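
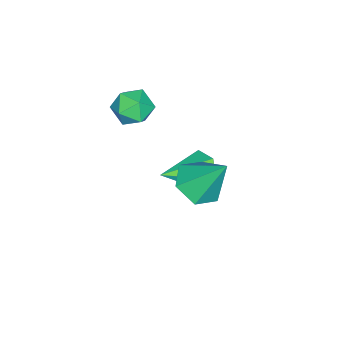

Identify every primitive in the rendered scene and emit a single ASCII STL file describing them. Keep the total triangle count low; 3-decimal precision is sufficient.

solid 
facet normal -0.778 0.493 -0.391
outer loop
vertex -0.431 0.831 -0.902
vertex -0.935 0.474 -0.349
vertex -0.568 1.196 -0.169
endloop
endfacet
facet normal 0.848 0.520 -0.100
outer loop
vertex -0.431 0.831 -0.902
vertex -0.568 1.196 -0.169
vertex 0.495 -0.434 0.369
endloop
endfacet
facet normal -0.778 0.493 -0.390
outer loop
vertex -0.568 1.196 -0.169
vertex -0.935 0.474 -0.349
vertex -1.072 0.838 0.384
endloop
endfacet
facet normal 0.433 0.524 0.734
outer loop
vertex -0.568 1.196 -0.169
vertex -1.072 0.838 0.384
vertex 0.495 -0.434 0.369
endloop
endfacet
facet normal -0.778 0.493 -0.390
outer loop
vertex -1.072 0.838 0.384
vertex -0.935 0.474 -0.349
vertex -1.44 0.116 0.205
endloop
endfacet
facet normal -0.132 -0.174 0.976
outer loop
vertex -1.072 0.838 0.384
vertex -1.44 0.116 0.205
vertex 0.495 -0.434 0.369
endloop
endfacet
facet normal -0.778 0.493 -0.390
outer loop
vertex -1.44 0.116 0.205
vertex -0.935 0.474 -0.349
vertex -1.303 -0.248 -0.528
endloop
endfacet
facet normal -0.282 -0.879 0.384
outer loop
vertex -1.44 0.116 0.205
vertex -1.303 -0.248 -0.528
vertex 0.495 -0.434 0.369
endloop
endfacet
facet normal -0.778 0.493 -0.390
outer loop
vertex -1.303 -0.248 -0.528
vertex -0.935 0.474 -0.349
vertex -0.799 0.109 -1.082
endloop
endfacet
facet normal 0.133 -0.884 -0.449
outer loop
vertex -1.303 -0.248 -0.528
vertex -0.799 0.109 -1.082
vertex 0.495 -0.434 0.369
endloop
endfacet
facet normal -0.777 0.493 -0.390
outer loop
vertex -0.799 0.109 -1.082
vertex -0.935 0.474 -0.349
vertex -0.431 0.831 -0.902
endloop
endfacet
facet normal 0.699 -0.184 -0.692
outer loop
vertex -0.799 0.109 -1.082
vertex -0.431 0.831 -0.902
vertex 0.495 -0.434 0.369
endloop
endfacet
facet normal -0.020 -0.576 -0.817
outer loop
vertex 3.427 2.185 2.87
vertex 2.582 1.918 3.079
vertex 2.712 2.653 2.558
endloop
endfacet
facet normal 0.571 0.816 -0.085
outer loop
vertex 3.427 2.185 2.87
vertex 2.712 2.653 2.558
vertex 2.618 2.922 4.501
endloop
endfacet
facet normal -0.020 -0.576 -0.817
outer loop
vertex 2.712 2.653 2.558
vertex 2.582 1.918 3.079
vertex 1.867 2.386 2.767
endloop
endfacet
facet normal -0.331 0.933 -0.145
outer loop
vertex 2.712 2.653 2.558
vertex 1.867 2.386 2.767
vertex 2.618 2.922 4.501
endloop
endfacet
facet normal -0.021 -0.576 -0.817
outer loop
vertex 1.867 2.386 2.767
vertex 2.582 1.918 3.079
vertex 1.738 1.651 3.289
endloop
endfacet
facet normal -0.893 0.354 0.277
outer loop
vertex 1.867 2.386 2.767
vertex 1.738 1.651 3.289
vertex 2.618 2.922 4.501
endloop
endfacet
facet normal -0.021 -0.577 -0.816
outer loop
vertex 1.738 1.651 3.289
vertex 2.582 1.918 3.079
vertex 2.453 1.184 3.601
endloop
endfacet
facet normal -0.554 -0.341 0.760
outer loop
vertex 1.738 1.651 3.289
vertex 2.453 1.184 3.601
vertex 2.618 2.922 4.501
endloop
endfacet
facet normal -0.020 -0.577 -0.816
outer loop
vertex 2.453 1.184 3.601
vertex 2.582 1.918 3.079
vertex 3.298 1.451 3.392
endloop
endfacet
facet normal 0.347 -0.457 0.819
outer loop
vertex 2.453 1.184 3.601
vertex 3.298 1.451 3.392
vertex 2.618 2.922 4.501
endloop
endfacet
facet normal -0.020 -0.577 -0.816
outer loop
vertex 3.298 1.451 3.392
vertex 2.582 1.918 3.079
vertex 3.427 2.185 2.87
endloop
endfacet
facet normal 0.910 0.122 0.396
outer loop
vertex 3.298 1.451 3.392
vertex 3.427 2.185 2.87
vertex 2.618 2.922 4.501
endloop
endfacet
facet normal -0.958 -0.158 0.238
outer loop
vertex -0.18 -1.264 3.628
vertex 0.022 -1.968 3.975
vertex 0.019 -1.287 4.413
endloop
endfacet
facet normal -0.812 0.540 0.222
outer loop
vertex -0.18 -1.264 3.628
vertex 0.019 -1.287 4.413
vertex 0.291 -0.686 3.944
endloop
endfacet
facet normal -0.569 0.700 -0.432
outer loop
vertex -0.18 -1.264 3.628
vertex 0.291 -0.686 3.944
vertex 0.463 -0.996 3.216
endloop
endfacet
facet normal -0.566 0.100 -0.818
outer loop
vertex -0.18 -1.264 3.628
vertex 0.463 -0.996 3.216
vertex 0.296 -1.788 3.235
endloop
endfacet
facet normal -0.807 -0.431 -0.404
outer loop
vertex -0.18 -1.264 3.628
vertex 0.296 -1.788 3.235
vertex 0.022 -1.968 3.975
endloop
endfacet
facet normal -0.287 0.667 0.688
outer loop
vertex 0.291 -0.686 3.944
vertex 0.019 -1.287 4.413
vertex 0.784 -1.032 4.485
endloop
endfacet
facet normal -0.524 -0.462 0.715
outer loop
vertex 0.019 -1.287 4.413
vertex 0.022 -1.968 3.975
vertex 0.617 -1.824 4.504
endloop
endfacet
facet normal -0.280 -0.904 -0.323
outer loop
vertex 0.022 -1.968 3.975
vertex 0.296 -1.788 3.235
vertex 0.789 -2.134 3.776
endloop
endfacet
facet normal 0.109 -0.047 -0.993
outer loop
vertex 0.296 -1.788 3.235
vertex 0.463 -0.996 3.216
vertex 1.061 -1.533 3.307
endloop
endfacet
facet normal 0.104 0.924 -0.369
outer loop
vertex 0.463 -0.996 3.216
vertex 0.291 -0.686 3.944
vertex 1.058 -0.852 3.745
endloop
endfacet
facet normal 0.566 -0.100 0.818
outer loop
vertex 1.26 -1.556 4.092
vertex 0.784 -1.032 4.485
vertex 0.617 -1.824 4.504
endloop
endfacet
facet normal 0.569 -0.700 0.432
outer loop
vertex 1.26 -1.556 4.092
vertex 0.617 -1.824 4.504
vertex 0.789 -2.134 3.776
endloop
endfacet
facet normal 0.812 -0.540 -0.222
outer loop
vertex 1.26 -1.556 4.092
vertex 0.789 -2.134 3.776
vertex 1.061 -1.533 3.307
endloop
endfacet
facet normal 0.958 0.158 -0.238
outer loop
vertex 1.26 -1.556 4.092
vertex 1.061 -1.533 3.307
vertex 1.058 -0.852 3.745
endloop
endfacet
facet normal 0.807 0.431 0.404
outer loop
vertex 1.26 -1.556 4.092
vertex 1.058 -0.852 3.745
vertex 0.784 -1.032 4.485
endloop
endfacet
facet normal -0.109 0.047 0.993
outer loop
vertex 0.617 -1.824 4.504
vertex 0.784 -1.032 4.485
vertex 0.019 -1.287 4.413
endloop
endfacet
facet normal -0.104 -0.924 0.369
outer loop
vertex 0.789 -2.134 3.776
vertex 0.617 -1.824 4.504
vertex 0.022 -1.968 3.975
endloop
endfacet
facet normal 0.287 -0.667 -0.688
outer loop
vertex 1.061 -1.533 3.307
vertex 0.789 -2.134 3.776
vertex 0.296 -1.788 3.235
endloop
endfacet
facet normal 0.524 0.462 -0.715
outer loop
vertex 1.058 -0.852 3.745
vertex 1.061 -1.533 3.307
vertex 0.463 -0.996 3.216
endloop
endfacet
facet normal 0.280 0.904 0.323
outer loop
vertex 0.784 -1.032 4.485
vertex 1.058 -0.852 3.745
vertex 0.291 -0.686 3.944
endloop
endfacet

endsolid


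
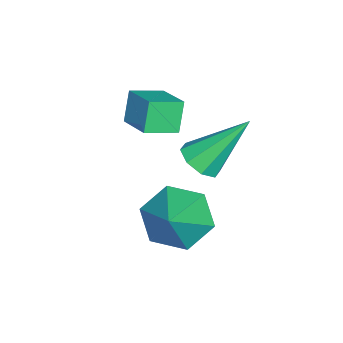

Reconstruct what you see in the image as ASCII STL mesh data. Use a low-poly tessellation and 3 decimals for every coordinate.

solid 
facet normal -0.775 -0.058 -0.629
outer loop
vertex 0.039 -2.672 -2.249
vertex -0.508 -2.093 -1.629
vertex 0.05 -1.668 -2.355
endloop
endfacet
facet normal 0.937 -0.047 -0.346
outer loop
vertex 0.039 -2.672 -2.249
vertex 0.05 -1.668 -2.355
vertex 0.648 -2.007 -0.691
endloop
endfacet
facet normal -0.775 -0.058 -0.629
outer loop
vertex 0.05 -1.668 -2.355
vertex -0.508 -2.093 -1.629
vertex -0.497 -1.089 -1.735
endloop
endfacet
facet normal 0.673 0.734 -0.092
outer loop
vertex 0.05 -1.668 -2.355
vertex -0.497 -1.089 -1.735
vertex 0.648 -2.007 -0.691
endloop
endfacet
facet normal -0.775 -0.058 -0.629
outer loop
vertex -0.497 -1.089 -1.735
vertex -0.508 -2.093 -1.629
vertex -1.055 -1.514 -1.008
endloop
endfacet
facet normal 0.128 0.810 0.572
outer loop
vertex -0.497 -1.089 -1.735
vertex -1.055 -1.514 -1.008
vertex 0.648 -2.007 -0.691
endloop
endfacet
facet normal -0.776 -0.059 -0.629
outer loop
vertex -1.055 -1.514 -1.008
vertex -0.508 -2.093 -1.629
vertex -1.065 -2.518 -0.902
endloop
endfacet
facet normal -0.152 0.105 0.983
outer loop
vertex -1.055 -1.514 -1.008
vertex -1.065 -2.518 -0.902
vertex 0.648 -2.007 -0.691
endloop
endfacet
facet normal -0.776 -0.059 -0.628
outer loop
vertex -1.065 -2.518 -0.902
vertex -0.508 -2.093 -1.629
vertex -0.518 -3.098 -1.523
endloop
endfacet
facet normal 0.112 -0.675 0.729
outer loop
vertex -1.065 -2.518 -0.902
vertex -0.518 -3.098 -1.523
vertex 0.648 -2.007 -0.691
endloop
endfacet
facet normal -0.775 -0.059 -0.629
outer loop
vertex -0.518 -3.098 -1.523
vertex -0.508 -2.093 -1.629
vertex 0.039 -2.672 -2.249
endloop
endfacet
facet normal 0.657 -0.751 0.064
outer loop
vertex -0.518 -3.098 -1.523
vertex 0.039 -2.672 -2.249
vertex 0.648 -2.007 -0.691
endloop
endfacet
facet normal 0.215 -0.604 -0.767
outer loop
vertex -1.414 -2.083 -0.134
vertex -1.966 -1.862 -0.463
vertex -1.315 -1.668 -0.433
endloop
endfacet
facet normal 0.849 0.161 0.504
outer loop
vertex -1.414 -2.083 -0.134
vertex -1.315 -1.668 -0.433
vertex -2.394 -0.658 1.063
endloop
endfacet
facet normal 0.216 -0.605 -0.767
outer loop
vertex -1.315 -1.668 -0.433
vertex -1.966 -1.862 -0.463
vertex -1.598 -1.367 -0.75
endloop
endfacet
facet normal 0.709 0.704 0.036
outer loop
vertex -1.315 -1.668 -0.433
vertex -1.598 -1.367 -0.75
vertex -2.394 -0.658 1.063
endloop
endfacet
facet normal 0.214 -0.604 -0.767
outer loop
vertex -1.598 -1.367 -0.75
vertex -1.966 -1.862 -0.463
vertex -2.097 -1.356 -0.898
endloop
endfacet
facet normal 0.115 0.941 -0.318
outer loop
vertex -1.598 -1.367 -0.75
vertex -2.097 -1.356 -0.898
vertex -2.394 -0.658 1.063
endloop
endfacet
facet normal 0.215 -0.604 -0.767
outer loop
vertex -2.097 -1.356 -0.898
vertex -1.966 -1.862 -0.463
vertex -2.519 -1.641 -0.792
endloop
endfacet
facet normal -0.583 0.733 -0.349
outer loop
vertex -2.097 -1.356 -0.898
vertex -2.519 -1.641 -0.792
vertex -2.394 -0.658 1.063
endloop
endfacet
facet normal 0.215 -0.605 -0.767
outer loop
vertex -2.519 -1.641 -0.792
vertex -1.966 -1.862 -0.463
vertex -2.617 -2.055 -0.493
endloop
endfacet
facet normal -0.979 0.202 -0.041
outer loop
vertex -2.519 -1.641 -0.792
vertex -2.617 -2.055 -0.493
vertex -2.394 -0.658 1.063
endloop
endfacet
facet normal 0.215 -0.605 -0.766
outer loop
vertex -2.617 -2.055 -0.493
vertex -1.966 -1.862 -0.463
vertex -2.334 -2.356 -0.176
endloop
endfacet
facet normal -0.839 -0.340 0.426
outer loop
vertex -2.617 -2.055 -0.493
vertex -2.334 -2.356 -0.176
vertex -2.394 -0.658 1.063
endloop
endfacet
facet normal 0.215 -0.605 -0.766
outer loop
vertex -2.334 -2.356 -0.176
vertex -1.966 -1.862 -0.463
vertex -1.836 -2.368 -0.027
endloop
endfacet
facet normal -0.247 -0.577 0.779
outer loop
vertex -2.334 -2.356 -0.176
vertex -1.836 -2.368 -0.027
vertex -2.394 -0.658 1.063
endloop
endfacet
facet normal 0.214 -0.605 -0.767
outer loop
vertex -1.836 -2.368 -0.027
vertex -1.966 -1.862 -0.463
vertex -1.414 -2.083 -0.134
endloop
endfacet
facet normal 0.455 -0.369 0.811
outer loop
vertex -1.836 -2.368 -0.027
vertex -1.414 -2.083 -0.134
vertex -2.394 -0.658 1.063
endloop
endfacet
facet normal -0.575 0.763 -0.297
outer loop
vertex -3.704 -3.323 0.681
vertex -2.851 -2.528 1.072
vertex -3.261 -3.346 -0.237
endloop
endfacet
facet normal -0.694 -0.646 -0.319
outer loop
vertex -2.669 -4.132 0.068
vertex -3.704 -3.323 0.681
vertex -3.261 -3.346 -0.237
endloop
endfacet
facet normal -0.574 0.763 -0.297
outer loop
vertex -3.261 -3.346 -0.237
vertex -2.851 -2.528 1.072
vertex -2.408 -2.552 0.153
endloop
endfacet
facet normal 0.433 -0.023 -0.901
outer loop
vertex -2.408 -2.552 0.153
vertex -2.669 -4.132 0.068
vertex -3.261 -3.346 -0.237
endloop
endfacet
facet normal -0.434 0.023 0.901
outer loop
vertex -3.704 -3.323 0.681
vertex -2.259 -3.314 1.377
vertex -2.851 -2.528 1.072
endloop
endfacet
facet normal -0.694 -0.647 -0.317
outer loop
vertex -3.112 -4.108 0.987
vertex -3.704 -3.323 0.681
vertex -2.669 -4.132 0.068
endloop
endfacet
facet normal -0.434 0.024 0.901
outer loop
vertex -3.112 -4.108 0.987
vertex -2.259 -3.314 1.377
vertex -3.704 -3.323 0.681
endloop
endfacet
facet normal 0.694 0.646 0.318
outer loop
vertex -2.851 -2.528 1.072
vertex -2.259 -3.314 1.377
vertex -2.408 -2.552 0.153
endloop
endfacet
facet normal 0.434 -0.023 -0.900
outer loop
vertex -1.816 -3.337 0.459
vertex -2.669 -4.132 0.068
vertex -2.408 -2.552 0.153
endloop
endfacet
facet normal 0.693 0.647 0.318
outer loop
vertex -2.408 -2.552 0.153
vertex -2.259 -3.314 1.377
vertex -1.816 -3.337 0.459
endloop
endfacet
facet normal 0.575 -0.763 0.297
outer loop
vertex -1.816 -3.337 0.459
vertex -3.112 -4.108 0.987
vertex -2.669 -4.132 0.068
endloop
endfacet
facet normal 0.575 -0.763 0.296
outer loop
vertex -2.259 -3.314 1.377
vertex -3.112 -4.108 0.987
vertex -1.816 -3.337 0.459
endloop
endfacet

endsolid


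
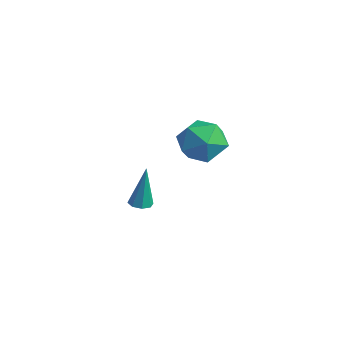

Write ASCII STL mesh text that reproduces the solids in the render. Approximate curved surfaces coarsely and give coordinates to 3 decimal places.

solid 
facet normal -0.004 -0.160 -0.987
outer loop
vertex -0.087 -3.052 -4.533
vertex -0.603 -3.17 -4.512
vertex -0.323 -2.726 -4.585
endloop
endfacet
facet normal 0.791 0.595 0.141
outer loop
vertex -0.087 -3.052 -4.533
vertex -0.323 -2.726 -4.585
vertex -0.597 -2.85 -2.528
endloop
endfacet
facet normal -0.004 -0.160 -0.987
outer loop
vertex -0.323 -2.726 -4.585
vertex -0.603 -3.17 -4.512
vertex -0.723 -2.66 -4.594
endloop
endfacet
facet normal 0.161 0.984 0.081
outer loop
vertex -0.323 -2.726 -4.585
vertex -0.723 -2.66 -4.594
vertex -0.597 -2.85 -2.528
endloop
endfacet
facet normal -0.004 -0.160 -0.987
outer loop
vertex -0.723 -2.66 -4.594
vertex -0.603 -3.17 -4.512
vertex -1.053 -2.893 -4.555
endloop
endfacet
facet normal -0.565 0.818 0.110
outer loop
vertex -0.723 -2.66 -4.594
vertex -1.053 -2.893 -4.555
vertex -0.597 -2.85 -2.528
endloop
endfacet
facet normal -0.002 -0.157 -0.988
outer loop
vertex -1.053 -2.893 -4.555
vertex -0.603 -3.17 -4.512
vertex -1.12 -3.288 -4.492
endloop
endfacet
facet normal -0.958 0.196 0.211
outer loop
vertex -1.053 -2.893 -4.555
vertex -1.12 -3.288 -4.492
vertex -0.597 -2.85 -2.528
endloop
endfacet
facet normal -0.002 -0.159 -0.987
outer loop
vertex -1.12 -3.288 -4.492
vertex -0.603 -3.17 -4.512
vertex -0.884 -3.614 -4.44
endloop
endfacet
facet normal -0.790 -0.520 0.326
outer loop
vertex -1.12 -3.288 -4.492
vertex -0.884 -3.614 -4.44
vertex -0.597 -2.85 -2.528
endloop
endfacet
facet normal -0.002 -0.159 -0.987
outer loop
vertex -0.884 -3.614 -4.44
vertex -0.603 -3.17 -4.512
vertex -0.484 -3.68 -4.43
endloop
endfacet
facet normal -0.160 -0.908 0.387
outer loop
vertex -0.884 -3.614 -4.44
vertex -0.484 -3.68 -4.43
vertex -0.597 -2.85 -2.528
endloop
endfacet
facet normal -0.004 -0.160 -0.987
outer loop
vertex -0.484 -3.68 -4.43
vertex -0.603 -3.17 -4.512
vertex -0.154 -3.447 -4.469
endloop
endfacet
facet normal 0.566 -0.742 0.358
outer loop
vertex -0.484 -3.68 -4.43
vertex -0.154 -3.447 -4.469
vertex -0.597 -2.85 -2.528
endloop
endfacet
facet normal -0.004 -0.159 -0.987
outer loop
vertex -0.154 -3.447 -4.469
vertex -0.603 -3.17 -4.512
vertex -0.087 -3.052 -4.533
endloop
endfacet
facet normal 0.959 -0.121 0.256
outer loop
vertex -0.154 -3.447 -4.469
vertex -0.087 -3.052 -4.533
vertex -0.597 -2.85 -2.528
endloop
endfacet
facet normal 0.423 0.848 -0.318
outer loop
vertex 3.223 -2.371 0.185
vertex 2.932 -1.865 1.147
vertex 3.924 -2.39 1.065
endloop
endfacet
facet normal 0.754 0.279 -0.595
outer loop
vertex 3.223 -2.371 0.185
vertex 3.924 -2.39 1.065
vertex 3.776 -3.316 0.443
endloop
endfacet
facet normal 0.272 -0.102 -0.957
outer loop
vertex 3.223 -2.371 0.185
vertex 3.776 -3.316 0.443
vertex 2.694 -3.363 0.141
endloop
endfacet
facet normal -0.358 0.231 -0.905
outer loop
vertex 3.223 -2.371 0.185
vertex 2.694 -3.363 0.141
vertex 2.172 -2.466 0.576
endloop
endfacet
facet normal -0.264 0.819 -0.510
outer loop
vertex 3.223 -2.371 0.185
vertex 2.172 -2.466 0.576
vertex 2.932 -1.865 1.147
endloop
endfacet
facet normal 0.991 -0.122 -0.054
outer loop
vertex 3.776 -3.316 0.443
vertex 3.924 -2.39 1.065
vertex 3.828 -3.394 1.564
endloop
endfacet
facet normal 0.455 0.799 0.393
outer loop
vertex 3.924 -2.39 1.065
vertex 2.932 -1.865 1.147
vertex 3.306 -2.497 1.999
endloop
endfacet
facet normal -0.656 0.751 0.083
outer loop
vertex 2.932 -1.865 1.147
vertex 2.172 -2.466 0.576
vertex 2.224 -2.544 1.697
endloop
endfacet
facet normal -0.807 -0.199 -0.557
outer loop
vertex 2.172 -2.466 0.576
vertex 2.694 -3.363 0.141
vertex 2.076 -3.47 1.075
endloop
endfacet
facet normal 0.211 -0.739 -0.640
outer loop
vertex 2.694 -3.363 0.141
vertex 3.776 -3.316 0.443
vertex 3.068 -3.995 0.993
endloop
endfacet
facet normal 0.358 -0.231 0.905
outer loop
vertex 2.777 -3.489 1.955
vertex 3.828 -3.394 1.564
vertex 3.306 -2.497 1.999
endloop
endfacet
facet normal -0.272 0.102 0.957
outer loop
vertex 2.777 -3.489 1.955
vertex 3.306 -2.497 1.999
vertex 2.224 -2.544 1.697
endloop
endfacet
facet normal -0.754 -0.279 0.595
outer loop
vertex 2.777 -3.489 1.955
vertex 2.224 -2.544 1.697
vertex 2.076 -3.47 1.075
endloop
endfacet
facet normal -0.423 -0.848 0.318
outer loop
vertex 2.777 -3.489 1.955
vertex 2.076 -3.47 1.075
vertex 3.068 -3.995 0.993
endloop
endfacet
facet normal 0.264 -0.819 0.510
outer loop
vertex 2.777 -3.489 1.955
vertex 3.068 -3.995 0.993
vertex 3.828 -3.394 1.564
endloop
endfacet
facet normal 0.807 0.199 0.557
outer loop
vertex 3.306 -2.497 1.999
vertex 3.828 -3.394 1.564
vertex 3.924 -2.39 1.065
endloop
endfacet
facet normal -0.211 0.739 0.640
outer loop
vertex 2.224 -2.544 1.697
vertex 3.306 -2.497 1.999
vertex 2.932 -1.865 1.147
endloop
endfacet
facet normal -0.991 0.122 0.054
outer loop
vertex 2.076 -3.47 1.075
vertex 2.224 -2.544 1.697
vertex 2.172 -2.466 0.576
endloop
endfacet
facet normal -0.455 -0.799 -0.393
outer loop
vertex 3.068 -3.995 0.993
vertex 2.076 -3.47 1.075
vertex 2.694 -3.363 0.141
endloop
endfacet
facet normal 0.656 -0.751 -0.083
outer loop
vertex 3.828 -3.394 1.564
vertex 3.068 -3.995 0.993
vertex 3.776 -3.316 0.443
endloop
endfacet

endsolid


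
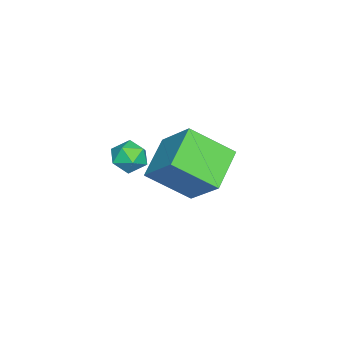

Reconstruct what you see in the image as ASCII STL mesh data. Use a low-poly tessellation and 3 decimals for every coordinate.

solid 
facet normal -0.635 0.453 0.626
outer loop
vertex 2.686 -0.321 2.097
vertex 2.829 -0.794 2.584
vertex 3.205 -0.212 2.544
endloop
endfacet
facet normal -0.344 0.923 0.174
outer loop
vertex 2.686 -0.321 2.097
vertex 3.205 -0.212 2.544
vertex 3.287 -0.055 1.873
endloop
endfacet
facet normal -0.499 0.715 -0.490
outer loop
vertex 2.686 -0.321 2.097
vertex 3.287 -0.055 1.873
vertex 2.961 -0.54 1.498
endloop
endfacet
facet normal -0.886 0.115 -0.449
outer loop
vertex 2.686 -0.321 2.097
vertex 2.961 -0.54 1.498
vertex 2.679 -0.997 1.938
endloop
endfacet
facet normal -0.970 -0.046 0.240
outer loop
vertex 2.686 -0.321 2.097
vertex 2.679 -0.997 1.938
vertex 2.829 -0.794 2.584
endloop
endfacet
facet normal 0.364 0.896 0.254
outer loop
vertex 3.287 -0.055 1.873
vertex 3.205 -0.212 2.544
vertex 3.801 -0.363 2.222
endloop
endfacet
facet normal -0.106 0.136 0.985
outer loop
vertex 3.205 -0.212 2.544
vertex 2.829 -0.794 2.584
vertex 3.519 -0.82 2.662
endloop
endfacet
facet normal -0.647 -0.671 0.361
outer loop
vertex 2.829 -0.794 2.584
vertex 2.679 -0.997 1.938
vertex 3.193 -1.305 2.287
endloop
endfacet
facet normal -0.512 -0.411 -0.755
outer loop
vertex 2.679 -0.997 1.938
vertex 2.961 -0.54 1.498
vertex 3.275 -1.148 1.616
endloop
endfacet
facet normal 0.114 0.559 -0.822
outer loop
vertex 2.961 -0.54 1.498
vertex 3.287 -0.055 1.873
vertex 3.651 -0.566 1.576
endloop
endfacet
facet normal 0.886 -0.115 0.449
outer loop
vertex 3.794 -1.039 2.063
vertex 3.801 -0.363 2.222
vertex 3.519 -0.82 2.662
endloop
endfacet
facet normal 0.499 -0.715 0.490
outer loop
vertex 3.794 -1.039 2.063
vertex 3.519 -0.82 2.662
vertex 3.193 -1.305 2.287
endloop
endfacet
facet normal 0.344 -0.923 -0.174
outer loop
vertex 3.794 -1.039 2.063
vertex 3.193 -1.305 2.287
vertex 3.275 -1.148 1.616
endloop
endfacet
facet normal 0.635 -0.453 -0.626
outer loop
vertex 3.794 -1.039 2.063
vertex 3.275 -1.148 1.616
vertex 3.651 -0.566 1.576
endloop
endfacet
facet normal 0.970 0.046 -0.240
outer loop
vertex 3.794 -1.039 2.063
vertex 3.651 -0.566 1.576
vertex 3.801 -0.363 2.222
endloop
endfacet
facet normal 0.512 0.411 0.755
outer loop
vertex 3.519 -0.82 2.662
vertex 3.801 -0.363 2.222
vertex 3.205 -0.212 2.544
endloop
endfacet
facet normal -0.114 -0.559 0.822
outer loop
vertex 3.193 -1.305 2.287
vertex 3.519 -0.82 2.662
vertex 2.829 -0.794 2.584
endloop
endfacet
facet normal -0.364 -0.896 -0.254
outer loop
vertex 3.275 -1.148 1.616
vertex 3.193 -1.305 2.287
vertex 2.679 -0.997 1.938
endloop
endfacet
facet normal 0.106 -0.136 -0.985
outer loop
vertex 3.651 -0.566 1.576
vertex 3.275 -1.148 1.616
vertex 2.961 -0.54 1.498
endloop
endfacet
facet normal 0.647 0.671 -0.361
outer loop
vertex 3.801 -0.363 2.222
vertex 3.651 -0.566 1.576
vertex 3.287 -0.055 1.873
endloop
endfacet
facet normal -0.378 -0.627 -0.682
outer loop
vertex -1.313 -1.087 -0.157
vertex -1.764 0.45 -1.32
vertex 0.302 -1.207 -0.942
endloop
endfacet
facet normal 0.228 -0.776 0.587
outer loop
vertex 1.024 -0.01 0.36
vertex -1.313 -1.087 -0.157
vertex 0.302 -1.207 -0.942
endloop
endfacet
facet normal -0.378 -0.627 -0.682
outer loop
vertex 0.302 -1.207 -0.942
vertex -1.764 0.45 -1.32
vertex -0.149 0.33 -2.105
endloop
endfacet
facet normal 0.897 -0.067 -0.436
outer loop
vertex -0.149 0.33 -2.105
vertex 1.024 -0.01 0.36
vertex 0.302 -1.207 -0.942
endloop
endfacet
facet normal -0.897 0.067 0.436
outer loop
vertex -1.313 -1.087 -0.157
vertex -1.042 1.647 -0.018
vertex -1.764 0.45 -1.32
endloop
endfacet
facet normal 0.228 -0.776 0.587
outer loop
vertex -0.591 0.11 1.145
vertex -1.313 -1.087 -0.157
vertex 1.024 -0.01 0.36
endloop
endfacet
facet normal -0.897 0.067 0.436
outer loop
vertex -0.591 0.11 1.145
vertex -1.042 1.647 -0.018
vertex -1.313 -1.087 -0.157
endloop
endfacet
facet normal -0.228 0.776 -0.587
outer loop
vertex -1.764 0.45 -1.32
vertex -1.042 1.647 -0.018
vertex -0.149 0.33 -2.105
endloop
endfacet
facet normal 0.897 -0.067 -0.436
outer loop
vertex 0.573 1.527 -0.803
vertex 1.024 -0.01 0.36
vertex -0.149 0.33 -2.105
endloop
endfacet
facet normal -0.228 0.776 -0.587
outer loop
vertex -0.149 0.33 -2.105
vertex -1.042 1.647 -0.018
vertex 0.573 1.527 -0.803
endloop
endfacet
facet normal 0.378 0.627 0.682
outer loop
vertex 0.573 1.527 -0.803
vertex -0.591 0.11 1.145
vertex 1.024 -0.01 0.36
endloop
endfacet
facet normal 0.378 0.627 0.682
outer loop
vertex -1.042 1.647 -0.018
vertex -0.591 0.11 1.145
vertex 0.573 1.527 -0.803
endloop
endfacet

endsolid


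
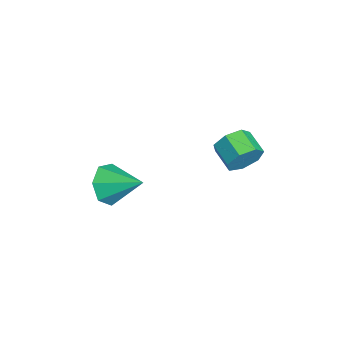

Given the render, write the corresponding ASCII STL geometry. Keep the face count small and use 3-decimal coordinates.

solid 
facet normal -0.476 -0.754 -0.452
outer loop
vertex -1.694 -1.614 -1.029
vertex -2.307 -1.684 -0.267
vertex -2.399 -1.14 -1.077
endloop
endfacet
facet normal 0.480 0.656 -0.583
outer loop
vertex -1.694 -1.614 -1.029
vertex -2.399 -1.14 -1.077
vertex -1.493 -0.396 0.507
endloop
endfacet
facet normal -0.476 -0.754 -0.452
outer loop
vertex -2.399 -1.14 -1.077
vertex -2.307 -1.684 -0.267
vertex -3.034 -1.076 -0.515
endloop
endfacet
facet normal -0.194 0.926 -0.324
outer loop
vertex -2.399 -1.14 -1.077
vertex -3.034 -1.076 -0.515
vertex -1.493 -0.396 0.507
endloop
endfacet
facet normal -0.476 -0.754 -0.453
outer loop
vertex -3.034 -1.076 -0.515
vertex -2.307 -1.684 -0.267
vertex -3.122 -1.47 0.233
endloop
endfacet
facet normal -0.557 0.760 0.335
outer loop
vertex -3.034 -1.076 -0.515
vertex -3.122 -1.47 0.233
vertex -1.493 -0.396 0.507
endloop
endfacet
facet normal -0.476 -0.754 -0.453
outer loop
vertex -3.122 -1.47 0.233
vertex -2.307 -1.684 -0.267
vertex -2.597 -2.025 0.605
endloop
endfacet
facet normal -0.337 0.283 0.898
outer loop
vertex -3.122 -1.47 0.233
vertex -2.597 -2.025 0.605
vertex -1.493 -0.396 0.507
endloop
endfacet
facet normal -0.476 -0.754 -0.453
outer loop
vertex -2.597 -2.025 0.605
vertex -2.307 -1.684 -0.267
vertex -1.853 -2.324 0.32
endloop
endfacet
facet normal 0.301 -0.148 0.942
outer loop
vertex -2.597 -2.025 0.605
vertex -1.853 -2.324 0.32
vertex -1.493 -0.396 0.507
endloop
endfacet
facet normal -0.477 -0.753 -0.453
outer loop
vertex -1.853 -2.324 0.32
vertex -2.307 -1.684 -0.267
vertex -1.452 -2.141 -0.407
endloop
endfacet
facet normal 0.878 -0.206 0.432
outer loop
vertex -1.853 -2.324 0.32
vertex -1.452 -2.141 -0.407
vertex -1.493 -0.396 0.507
endloop
endfacet
facet normal -0.477 -0.753 -0.453
outer loop
vertex -1.452 -2.141 -0.407
vertex -2.307 -1.684 -0.267
vertex -1.694 -1.614 -1.029
endloop
endfacet
facet normal 0.958 0.151 -0.245
outer loop
vertex -1.452 -2.141 -0.407
vertex -1.694 -1.614 -1.029
vertex -1.493 -0.396 0.507
endloop
endfacet
facet normal 0.872 0.374 -0.316
outer loop
vertex 0.143 3.035 3.426
vertex -0.215 3.314 2.768
vertex -0.115 3.677 3.474
endloop
endfacet
facet normal 0.319 0.057 0.946
outer loop
vertex 0.143 3.035 3.426
vertex -0.115 3.677 3.474
vertex -0.807 2.627 3.771
endloop
endfacet
facet normal 0.317 0.059 0.947
outer loop
vertex -0.807 2.627 3.771
vertex -0.115 3.677 3.474
vertex -1.066 3.269 3.818
endloop
endfacet
facet normal -0.872 -0.375 0.315
outer loop
vertex -0.807 2.627 3.771
vertex -1.066 3.269 3.818
vertex -1.165 2.906 3.112
endloop
endfacet
facet normal 0.872 0.374 -0.316
outer loop
vertex -0.115 3.677 3.474
vertex -0.215 3.314 2.768
vertex -0.449 4.046 2.989
endloop
endfacet
facet normal -0.094 0.760 0.643
outer loop
vertex -0.115 3.677 3.474
vertex -0.449 4.046 2.989
vertex -1.066 3.269 3.818
endloop
endfacet
facet normal -0.093 0.760 0.643
outer loop
vertex -1.066 3.269 3.818
vertex -0.449 4.046 2.989
vertex -1.399 3.638 3.334
endloop
endfacet
facet normal -0.872 -0.374 0.315
outer loop
vertex -1.066 3.269 3.818
vertex -1.399 3.638 3.334
vertex -1.165 2.906 3.112
endloop
endfacet
facet normal 0.872 0.374 -0.315
outer loop
vertex -0.449 4.046 2.989
vertex -0.215 3.314 2.768
vertex -0.606 3.864 2.338
endloop
endfacet
facet normal -0.434 0.889 -0.144
outer loop
vertex -0.449 4.046 2.989
vertex -0.606 3.864 2.338
vertex -1.399 3.638 3.334
endloop
endfacet
facet normal -0.434 0.890 -0.143
outer loop
vertex -1.399 3.638 3.334
vertex -0.606 3.864 2.338
vertex -1.557 3.456 2.683
endloop
endfacet
facet normal -0.872 -0.375 0.316
outer loop
vertex -1.399 3.638 3.334
vertex -1.557 3.456 2.683
vertex -1.165 2.906 3.112
endloop
endfacet
facet normal 0.872 0.373 -0.316
outer loop
vertex -0.606 3.864 2.338
vertex -0.215 3.314 2.768
vertex -0.469 3.267 2.011
endloop
endfacet
facet normal -0.448 0.348 -0.823
outer loop
vertex -0.606 3.864 2.338
vertex -0.469 3.267 2.011
vertex -1.557 3.456 2.683
endloop
endfacet
facet normal -0.448 0.349 -0.823
outer loop
vertex -1.557 3.456 2.683
vertex -0.469 3.267 2.011
vertex -1.419 2.859 2.355
endloop
endfacet
facet normal -0.872 -0.375 0.316
outer loop
vertex -1.557 3.456 2.683
vertex -1.419 2.859 2.355
vertex -1.165 2.906 3.112
endloop
endfacet
facet normal 0.872 0.375 -0.316
outer loop
vertex -0.469 3.267 2.011
vertex -0.215 3.314 2.768
vertex -0.14 2.706 2.253
endloop
endfacet
facet normal -0.125 -0.454 -0.882
outer loop
vertex -0.469 3.267 2.011
vertex -0.14 2.706 2.253
vertex -1.419 2.859 2.355
endloop
endfacet
facet normal -0.125 -0.455 -0.882
outer loop
vertex -1.419 2.859 2.355
vertex -0.14 2.706 2.253
vertex -1.091 2.298 2.598
endloop
endfacet
facet normal -0.872 -0.373 0.316
outer loop
vertex -1.419 2.859 2.355
vertex -1.091 2.298 2.598
vertex -1.165 2.906 3.112
endloop
endfacet
facet normal 0.872 0.374 -0.315
outer loop
vertex -0.14 2.706 2.253
vertex -0.215 3.314 2.768
vertex 0.132 2.602 2.883
endloop
endfacet
facet normal 0.292 -0.915 -0.277
outer loop
vertex -0.14 2.706 2.253
vertex 0.132 2.602 2.883
vertex -1.091 2.298 2.598
endloop
endfacet
facet normal 0.292 -0.916 -0.276
outer loop
vertex -1.091 2.298 2.598
vertex 0.132 2.602 2.883
vertex -0.818 2.195 3.228
endloop
endfacet
facet normal -0.872 -0.374 0.317
outer loop
vertex -1.091 2.298 2.598
vertex -0.818 2.195 3.228
vertex -1.165 2.906 3.112
endloop
endfacet
facet normal 0.872 0.374 -0.316
outer loop
vertex 0.132 2.602 2.883
vertex -0.215 3.314 2.768
vertex 0.143 3.035 3.426
endloop
endfacet
facet normal 0.489 -0.687 0.538
outer loop
vertex 0.132 2.602 2.883
vertex 0.143 3.035 3.426
vertex -0.818 2.195 3.228
endloop
endfacet
facet normal 0.490 -0.687 0.537
outer loop
vertex -0.818 2.195 3.228
vertex 0.143 3.035 3.426
vertex -0.807 2.627 3.771
endloop
endfacet
facet normal -0.872 -0.374 0.315
outer loop
vertex -0.818 2.195 3.228
vertex -0.807 2.627 3.771
vertex -1.165 2.906 3.112
endloop
endfacet

endsolid


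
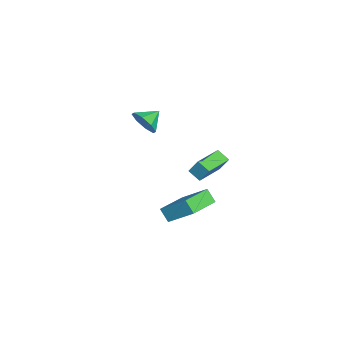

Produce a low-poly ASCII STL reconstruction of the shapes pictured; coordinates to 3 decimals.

solid 
facet normal 0.637 -0.651 -0.412
outer loop
vertex -2.726 -1.805 -1.135
vertex -3.228 -1.771 -1.964
vertex -2.481 -1.275 -1.594
endloop
endfacet
facet normal 0.189 0.592 0.784
outer loop
vertex -2.726 -1.805 -1.135
vertex -2.481 -1.275 -1.594
vertex -4.012 -0.969 -1.456
endloop
endfacet
facet normal 0.637 -0.651 -0.413
outer loop
vertex -2.481 -1.275 -1.594
vertex -3.228 -1.771 -1.964
vertex -2.674 -1.036 -2.269
endloop
endfacet
facet normal 0.212 0.939 0.272
outer loop
vertex -2.481 -1.275 -1.594
vertex -2.674 -1.036 -2.269
vertex -4.012 -0.969 -1.456
endloop
endfacet
facet normal 0.637 -0.651 -0.413
outer loop
vertex -2.674 -1.036 -2.269
vertex -3.228 -1.771 -1.964
vertex -3.192 -1.227 -2.766
endloop
endfacet
facet normal -0.108 0.960 -0.257
outer loop
vertex -2.674 -1.036 -2.269
vertex -3.192 -1.227 -2.766
vertex -4.012 -0.969 -1.456
endloop
endfacet
facet normal 0.636 -0.652 -0.413
outer loop
vertex -3.192 -1.227 -2.766
vertex -3.228 -1.771 -1.964
vertex -3.731 -1.736 -2.793
endloop
endfacet
facet normal -0.584 0.645 -0.493
outer loop
vertex -3.192 -1.227 -2.766
vertex -3.731 -1.736 -2.793
vertex -4.012 -0.969 -1.456
endloop
endfacet
facet normal 0.636 -0.652 -0.413
outer loop
vertex -3.731 -1.736 -2.793
vertex -3.228 -1.771 -1.964
vertex -3.976 -2.266 -2.334
endloop
endfacet
facet normal -0.938 0.176 -0.298
outer loop
vertex -3.731 -1.736 -2.793
vertex -3.976 -2.266 -2.334
vertex -4.012 -0.969 -1.456
endloop
endfacet
facet normal 0.636 -0.652 -0.413
outer loop
vertex -3.976 -2.266 -2.334
vertex -3.228 -1.771 -1.964
vertex -3.783 -2.506 -1.658
endloop
endfacet
facet normal -0.962 -0.171 0.214
outer loop
vertex -3.976 -2.266 -2.334
vertex -3.783 -2.506 -1.658
vertex -4.012 -0.969 -1.456
endloop
endfacet
facet normal 0.636 -0.652 -0.412
outer loop
vertex -3.783 -2.506 -1.658
vertex -3.228 -1.771 -1.964
vertex -3.265 -2.315 -1.161
endloop
endfacet
facet normal -0.641 -0.193 0.743
outer loop
vertex -3.783 -2.506 -1.658
vertex -3.265 -2.315 -1.161
vertex -4.012 -0.969 -1.456
endloop
endfacet
facet normal 0.637 -0.652 -0.412
outer loop
vertex -3.265 -2.315 -1.161
vertex -3.228 -1.771 -1.964
vertex -2.726 -1.805 -1.135
endloop
endfacet
facet normal -0.164 0.123 0.979
outer loop
vertex -3.265 -2.315 -1.161
vertex -2.726 -1.805 -1.135
vertex -4.012 -0.969 -1.456
endloop
endfacet
facet normal -0.494 -0.723 0.483
outer loop
vertex 2.139 1.68 -0.972
vertex 0.524 2.638 -1.191
vertex 1.966 1.173 -1.909
endloop
endfacet
facet normal 0.854 -0.506 0.116
outer loop
vertex 2.396 1.802 -2.329
vertex 2.139 1.68 -0.972
vertex 1.966 1.173 -1.909
endloop
endfacet
facet normal -0.495 -0.723 0.482
outer loop
vertex 1.966 1.173 -1.909
vertex 0.524 2.638 -1.191
vertex 0.351 2.131 -2.129
endloop
endfacet
facet normal -0.160 -0.470 -0.868
outer loop
vertex 0.351 2.131 -2.129
vertex 2.396 1.802 -2.329
vertex 1.966 1.173 -1.909
endloop
endfacet
facet normal 0.161 0.470 0.868
outer loop
vertex 2.139 1.68 -0.972
vertex 0.954 3.267 -1.611
vertex 0.524 2.638 -1.191
endloop
endfacet
facet normal 0.854 -0.507 0.116
outer loop
vertex 2.569 2.309 -1.391
vertex 2.139 1.68 -0.972
vertex 2.396 1.802 -2.329
endloop
endfacet
facet normal 0.160 0.469 0.868
outer loop
vertex 2.569 2.309 -1.391
vertex 0.954 3.267 -1.611
vertex 2.139 1.68 -0.972
endloop
endfacet
facet normal -0.854 0.506 -0.116
outer loop
vertex 0.524 2.638 -1.191
vertex 0.954 3.267 -1.611
vertex 0.351 2.131 -2.129
endloop
endfacet
facet normal -0.160 -0.469 -0.869
outer loop
vertex 0.781 2.76 -2.548
vertex 2.396 1.802 -2.329
vertex 0.351 2.131 -2.129
endloop
endfacet
facet normal -0.854 0.507 -0.116
outer loop
vertex 0.351 2.131 -2.129
vertex 0.954 3.267 -1.611
vertex 0.781 2.76 -2.548
endloop
endfacet
facet normal 0.494 0.723 -0.482
outer loop
vertex 0.781 2.76 -2.548
vertex 2.569 2.309 -1.391
vertex 2.396 1.802 -2.329
endloop
endfacet
facet normal 0.495 0.723 -0.482
outer loop
vertex 0.954 3.267 -1.611
vertex 2.569 2.309 -1.391
vertex 0.781 2.76 -2.548
endloop
endfacet
facet normal -0.834 0.534 -0.140
outer loop
vertex 3.076 2.256 -2.452
vertex 3.49 2.721 -3.143
vertex 2.409 0.865 -3.787
endloop
endfacet
facet normal -0.445 -0.500 0.743
outer loop
vertex 4.01 -0.161 -3.517
vertex 3.076 2.256 -2.452
vertex 2.409 0.865 -3.787
endloop
endfacet
facet normal -0.834 0.534 -0.141
outer loop
vertex 2.409 0.865 -3.787
vertex 3.49 2.721 -3.143
vertex 2.823 1.329 -4.478
endloop
endfacet
facet normal -0.327 -0.682 -0.654
outer loop
vertex 2.823 1.329 -4.478
vertex 4.01 -0.161 -3.517
vertex 2.409 0.865 -3.787
endloop
endfacet
facet normal 0.327 0.682 0.655
outer loop
vertex 3.076 2.256 -2.452
vertex 5.091 1.695 -2.873
vertex 3.49 2.721 -3.143
endloop
endfacet
facet normal -0.445 -0.499 0.743
outer loop
vertex 4.677 1.231 -2.182
vertex 3.076 2.256 -2.452
vertex 4.01 -0.161 -3.517
endloop
endfacet
facet normal 0.327 0.682 0.654
outer loop
vertex 4.677 1.231 -2.182
vertex 5.091 1.695 -2.873
vertex 3.076 2.256 -2.452
endloop
endfacet
facet normal 0.445 0.499 -0.743
outer loop
vertex 3.49 2.721 -3.143
vertex 5.091 1.695 -2.873
vertex 2.823 1.329 -4.478
endloop
endfacet
facet normal -0.326 -0.682 -0.654
outer loop
vertex 4.424 0.304 -4.208
vertex 4.01 -0.161 -3.517
vertex 2.823 1.329 -4.478
endloop
endfacet
facet normal 0.445 0.500 -0.743
outer loop
vertex 2.823 1.329 -4.478
vertex 5.091 1.695 -2.873
vertex 4.424 0.304 -4.208
endloop
endfacet
facet normal 0.834 -0.534 0.140
outer loop
vertex 4.424 0.304 -4.208
vertex 4.677 1.231 -2.182
vertex 4.01 -0.161 -3.517
endloop
endfacet
facet normal 0.833 -0.534 0.140
outer loop
vertex 5.091 1.695 -2.873
vertex 4.677 1.231 -2.182
vertex 4.424 0.304 -4.208
endloop
endfacet

endsolid


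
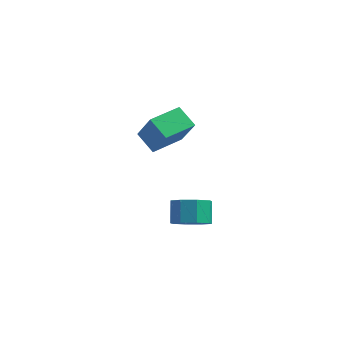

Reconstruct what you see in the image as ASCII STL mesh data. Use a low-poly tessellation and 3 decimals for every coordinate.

solid 
facet normal -0.481 0.289 -0.828
outer loop
vertex -0.597 0.48 -1.788
vertex 0.102 1.938 -1.685
vertex 0.311 0.091 -2.451
endloop
endfacet
facet normal -0.432 -0.900 -0.063
outer loop
vertex 1.158 -0.418 -0.995
vertex -0.597 0.48 -1.788
vertex 0.311 0.091 -2.451
endloop
endfacet
facet normal -0.481 0.289 -0.828
outer loop
vertex 0.311 0.091 -2.451
vertex 0.102 1.938 -1.685
vertex 1.01 1.549 -2.349
endloop
endfacet
facet normal 0.763 -0.327 -0.558
outer loop
vertex 1.01 1.549 -2.349
vertex 1.158 -0.418 -0.995
vertex 0.311 0.091 -2.451
endloop
endfacet
facet normal -0.763 0.326 0.558
outer loop
vertex -0.597 0.48 -1.788
vertex 0.949 1.429 -0.229
vertex 0.102 1.938 -1.685
endloop
endfacet
facet normal -0.432 -0.900 -0.063
outer loop
vertex 0.25 -0.029 -0.331
vertex -0.597 0.48 -1.788
vertex 1.158 -0.418 -0.995
endloop
endfacet
facet normal -0.763 0.327 0.558
outer loop
vertex 0.25 -0.029 -0.331
vertex 0.949 1.429 -0.229
vertex -0.597 0.48 -1.788
endloop
endfacet
facet normal 0.432 0.900 0.063
outer loop
vertex 0.102 1.938 -1.685
vertex 0.949 1.429 -0.229
vertex 1.01 1.549 -2.349
endloop
endfacet
facet normal 0.763 -0.326 -0.558
outer loop
vertex 1.857 1.04 -0.892
vertex 1.158 -0.418 -0.995
vertex 1.01 1.549 -2.349
endloop
endfacet
facet normal 0.432 0.900 0.063
outer loop
vertex 1.01 1.549 -2.349
vertex 0.949 1.429 -0.229
vertex 1.857 1.04 -0.892
endloop
endfacet
facet normal 0.481 -0.289 0.828
outer loop
vertex 1.857 1.04 -0.892
vertex 0.25 -0.029 -0.331
vertex 1.158 -0.418 -0.995
endloop
endfacet
facet normal 0.481 -0.288 0.828
outer loop
vertex 0.949 1.429 -0.229
vertex 0.25 -0.029 -0.331
vertex 1.857 1.04 -0.892
endloop
endfacet
facet normal 0.255 -0.595 -0.762
outer loop
vertex 4.836 -4.333 -2.618
vertex 4.022 -4.33 -2.893
vertex 4.715 -3.844 -3.04
endloop
endfacet
facet normal 0.949 0.304 0.080
outer loop
vertex 4.836 -4.333 -2.618
vertex 4.715 -3.844 -3.04
vertex 4.553 -3.673 -1.772
endloop
endfacet
facet normal 0.949 0.304 0.080
outer loop
vertex 4.553 -3.673 -1.772
vertex 4.715 -3.844 -3.04
vertex 4.432 -3.183 -2.194
endloop
endfacet
facet normal -0.255 0.594 0.763
outer loop
vertex 4.553 -3.673 -1.772
vertex 4.432 -3.183 -2.194
vertex 3.738 -3.67 -2.047
endloop
endfacet
facet normal 0.256 -0.595 -0.762
outer loop
vertex 4.715 -3.844 -3.04
vertex 4.022 -4.33 -2.893
vertex 4.188 -3.639 -3.377
endloop
endfacet
facet normal 0.542 0.741 -0.397
outer loop
vertex 4.715 -3.844 -3.04
vertex 4.188 -3.639 -3.377
vertex 4.432 -3.183 -2.194
endloop
endfacet
facet normal 0.541 0.741 -0.397
outer loop
vertex 4.432 -3.183 -2.194
vertex 4.188 -3.639 -3.377
vertex 3.905 -2.979 -2.531
endloop
endfacet
facet normal -0.256 0.595 0.761
outer loop
vertex 4.432 -3.183 -2.194
vertex 3.905 -2.979 -2.531
vertex 3.738 -3.67 -2.047
endloop
endfacet
facet normal 0.255 -0.595 -0.762
outer loop
vertex 4.188 -3.639 -3.377
vertex 4.022 -4.33 -2.893
vertex 3.563 -3.839 -3.43
endloop
endfacet
facet normal -0.184 0.744 -0.642
outer loop
vertex 4.188 -3.639 -3.377
vertex 3.563 -3.839 -3.43
vertex 3.905 -2.979 -2.531
endloop
endfacet
facet normal -0.184 0.744 -0.642
outer loop
vertex 3.905 -2.979 -2.531
vertex 3.563 -3.839 -3.43
vertex 3.28 -3.179 -2.584
endloop
endfacet
facet normal -0.255 0.595 0.762
outer loop
vertex 3.905 -2.979 -2.531
vertex 3.28 -3.179 -2.584
vertex 3.738 -3.67 -2.047
endloop
endfacet
facet normal 0.255 -0.595 -0.762
outer loop
vertex 3.563 -3.839 -3.43
vertex 4.022 -4.33 -2.893
vertex 3.207 -4.327 -3.168
endloop
endfacet
facet normal -0.802 0.311 -0.511
outer loop
vertex 3.563 -3.839 -3.43
vertex 3.207 -4.327 -3.168
vertex 3.28 -3.179 -2.584
endloop
endfacet
facet normal -0.802 0.311 -0.511
outer loop
vertex 3.28 -3.179 -2.584
vertex 3.207 -4.327 -3.168
vertex 2.924 -3.667 -2.322
endloop
endfacet
facet normal -0.255 0.595 0.762
outer loop
vertex 3.28 -3.179 -2.584
vertex 2.924 -3.667 -2.322
vertex 3.738 -3.67 -2.047
endloop
endfacet
facet normal 0.255 -0.594 -0.763
outer loop
vertex 3.207 -4.327 -3.168
vertex 4.022 -4.33 -2.893
vertex 3.328 -4.817 -2.746
endloop
endfacet
facet normal -0.949 -0.304 -0.081
outer loop
vertex 3.207 -4.327 -3.168
vertex 3.328 -4.817 -2.746
vertex 2.924 -3.667 -2.322
endloop
endfacet
facet normal -0.949 -0.304 -0.080
outer loop
vertex 2.924 -3.667 -2.322
vertex 3.328 -4.817 -2.746
vertex 3.045 -4.156 -1.9
endloop
endfacet
facet normal -0.255 0.595 0.762
outer loop
vertex 2.924 -3.667 -2.322
vertex 3.045 -4.156 -1.9
vertex 3.738 -3.67 -2.047
endloop
endfacet
facet normal 0.256 -0.595 -0.761
outer loop
vertex 3.328 -4.817 -2.746
vertex 4.022 -4.33 -2.893
vertex 3.855 -5.021 -2.409
endloop
endfacet
facet normal -0.541 -0.741 0.398
outer loop
vertex 3.328 -4.817 -2.746
vertex 3.855 -5.021 -2.409
vertex 3.045 -4.156 -1.9
endloop
endfacet
facet normal -0.542 -0.741 0.397
outer loop
vertex 3.045 -4.156 -1.9
vertex 3.855 -5.021 -2.409
vertex 3.572 -4.361 -1.563
endloop
endfacet
facet normal -0.256 0.595 0.762
outer loop
vertex 3.045 -4.156 -1.9
vertex 3.572 -4.361 -1.563
vertex 3.738 -3.67 -2.047
endloop
endfacet
facet normal 0.255 -0.595 -0.762
outer loop
vertex 3.855 -5.021 -2.409
vertex 4.022 -4.33 -2.893
vertex 4.48 -4.821 -2.356
endloop
endfacet
facet normal 0.184 -0.744 0.642
outer loop
vertex 3.855 -5.021 -2.409
vertex 4.48 -4.821 -2.356
vertex 3.572 -4.361 -1.563
endloop
endfacet
facet normal 0.184 -0.744 0.642
outer loop
vertex 3.572 -4.361 -1.563
vertex 4.48 -4.821 -2.356
vertex 4.197 -4.161 -1.51
endloop
endfacet
facet normal -0.255 0.595 0.762
outer loop
vertex 3.572 -4.361 -1.563
vertex 4.197 -4.161 -1.51
vertex 3.738 -3.67 -2.047
endloop
endfacet
facet normal 0.255 -0.595 -0.762
outer loop
vertex 4.48 -4.821 -2.356
vertex 4.022 -4.33 -2.893
vertex 4.836 -4.333 -2.618
endloop
endfacet
facet normal 0.802 -0.311 0.511
outer loop
vertex 4.48 -4.821 -2.356
vertex 4.836 -4.333 -2.618
vertex 4.197 -4.161 -1.51
endloop
endfacet
facet normal 0.802 -0.311 0.511
outer loop
vertex 4.197 -4.161 -1.51
vertex 4.836 -4.333 -2.618
vertex 4.553 -3.673 -1.772
endloop
endfacet
facet normal -0.255 0.595 0.762
outer loop
vertex 4.197 -4.161 -1.51
vertex 4.553 -3.673 -1.772
vertex 3.738 -3.67 -2.047
endloop
endfacet

endsolid


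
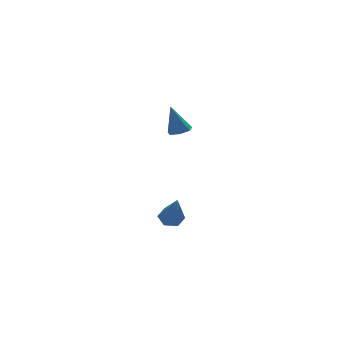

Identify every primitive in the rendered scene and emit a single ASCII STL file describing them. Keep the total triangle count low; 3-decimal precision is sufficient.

solid 
facet normal 0.231 -0.180 -0.956
outer loop
vertex 0.419 1.491 1.267
vertex -0.1 1.554 1.13
vertex 0.291 1.927 1.154
endloop
endfacet
facet normal 0.807 0.359 0.469
outer loop
vertex 0.419 1.491 1.267
vertex 0.291 1.927 1.154
vertex -0.42 1.806 2.47
endloop
endfacet
facet normal 0.230 -0.180 -0.956
outer loop
vertex 0.291 1.927 1.154
vertex -0.1 1.554 1.13
vertex -0.132 2.083 1.023
endloop
endfacet
facet normal 0.272 0.934 0.233
outer loop
vertex 0.291 1.927 1.154
vertex -0.132 2.083 1.023
vertex -0.42 1.806 2.47
endloop
endfacet
facet normal 0.228 -0.180 -0.957
outer loop
vertex -0.132 2.083 1.023
vertex -0.1 1.554 1.13
vertex -0.53 1.84 0.974
endloop
endfacet
facet normal -0.525 0.849 0.058
outer loop
vertex -0.132 2.083 1.023
vertex -0.53 1.84 0.974
vertex -0.42 1.806 2.47
endloop
endfacet
facet normal 0.228 -0.179 -0.957
outer loop
vertex -0.53 1.84 0.974
vertex -0.1 1.554 1.13
vertex -0.604 1.383 1.042
endloop
endfacet
facet normal -0.982 0.170 0.076
outer loop
vertex -0.53 1.84 0.974
vertex -0.604 1.383 1.042
vertex -0.42 1.806 2.47
endloop
endfacet
facet normal 0.228 -0.180 -0.957
outer loop
vertex -0.604 1.383 1.042
vertex -0.1 1.554 1.13
vertex -0.298 1.054 1.177
endloop
endfacet
facet normal -0.758 -0.593 0.273
outer loop
vertex -0.604 1.383 1.042
vertex -0.298 1.054 1.177
vertex -0.42 1.806 2.47
endloop
endfacet
facet normal 0.229 -0.181 -0.956
outer loop
vertex -0.298 1.054 1.177
vertex -0.1 1.554 1.13
vertex 0.157 1.102 1.277
endloop
endfacet
facet normal -0.019 -0.865 0.501
outer loop
vertex -0.298 1.054 1.177
vertex 0.157 1.102 1.277
vertex -0.42 1.806 2.47
endloop
endfacet
facet normal 0.231 -0.180 -0.956
outer loop
vertex 0.157 1.102 1.277
vertex -0.1 1.554 1.13
vertex 0.419 1.491 1.267
endloop
endfacet
facet normal 0.678 -0.441 0.588
outer loop
vertex 0.157 1.102 1.277
vertex 0.419 1.491 1.267
vertex -0.42 1.806 2.47
endloop
endfacet
facet normal 0.080 0.592 -0.802
outer loop
vertex 0.253 1.881 -4.285
vertex -0.308 2.049 -4.217
vertex 0.124 2.35 -3.952
endloop
endfacet
facet normal 0.925 -0.015 0.380
outer loop
vertex 0.253 1.881 -4.285
vertex 0.124 2.35 -3.952
vertex -0.472 0.831 -2.563
endloop
endfacet
facet normal 0.081 0.591 -0.803
outer loop
vertex 0.124 2.35 -3.952
vertex -0.308 2.049 -4.217
vertex -0.437 2.519 -3.884
endloop
endfacet
facet normal 0.270 0.590 0.761
outer loop
vertex 0.124 2.35 -3.952
vertex -0.437 2.519 -3.884
vertex -0.472 0.831 -2.563
endloop
endfacet
facet normal 0.078 0.591 -0.803
outer loop
vertex -0.437 2.519 -3.884
vertex -0.308 2.049 -4.217
vertex -0.87 2.217 -4.148
endloop
endfacet
facet normal -0.674 0.464 0.575
outer loop
vertex -0.437 2.519 -3.884
vertex -0.87 2.217 -4.148
vertex -0.472 0.831 -2.563
endloop
endfacet
facet normal 0.079 0.593 -0.802
outer loop
vertex -0.87 2.217 -4.148
vertex -0.308 2.049 -4.217
vertex -0.741 1.748 -4.482
endloop
endfacet
facet normal -0.963 -0.269 0.006
outer loop
vertex -0.87 2.217 -4.148
vertex -0.741 1.748 -4.482
vertex -0.472 0.831 -2.563
endloop
endfacet
facet normal 0.081 0.591 -0.803
outer loop
vertex -0.741 1.748 -4.482
vertex -0.308 2.049 -4.217
vertex -0.179 1.579 -4.55
endloop
endfacet
facet normal -0.308 -0.874 -0.375
outer loop
vertex -0.741 1.748 -4.482
vertex -0.179 1.579 -4.55
vertex -0.472 0.831 -2.563
endloop
endfacet
facet normal 0.080 0.591 -0.803
outer loop
vertex -0.179 1.579 -4.55
vertex -0.308 2.049 -4.217
vertex 0.253 1.881 -4.285
endloop
endfacet
facet normal 0.637 -0.747 -0.187
outer loop
vertex -0.179 1.579 -4.55
vertex 0.253 1.881 -4.285
vertex -0.472 0.831 -2.563
endloop
endfacet

endsolid


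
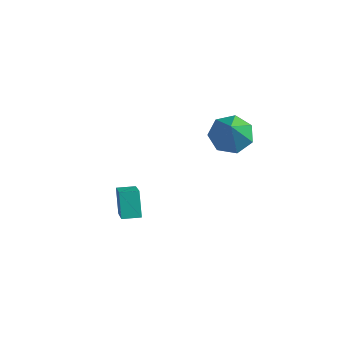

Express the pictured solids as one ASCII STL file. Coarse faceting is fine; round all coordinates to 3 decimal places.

solid 
facet normal -0.287 0.481 -0.828
outer loop
vertex -1.167 5.027 2.968
vertex -1.685 4.252 2.698
vertex -1.965 5.01 3.235
endloop
endfacet
facet normal 0.246 0.586 0.772
outer loop
vertex -1.167 5.027 2.968
vertex -1.965 5.01 3.235
vertex -1.155 3.368 4.222
endloop
endfacet
facet normal -0.288 0.480 -0.828
outer loop
vertex -1.965 5.01 3.235
vertex -1.685 4.252 2.698
vertex -2.552 4.422 3.098
endloop
endfacet
facet normal -0.470 0.273 0.840
outer loop
vertex -1.965 5.01 3.235
vertex -2.552 4.422 3.098
vertex -1.155 3.368 4.222
endloop
endfacet
facet normal -0.288 0.480 -0.828
outer loop
vertex -2.552 4.422 3.098
vertex -1.685 4.252 2.698
vertex -2.486 3.706 2.66
endloop
endfacet
facet normal -0.739 -0.400 0.543
outer loop
vertex -2.552 4.422 3.098
vertex -2.486 3.706 2.66
vertex -1.155 3.368 4.222
endloop
endfacet
facet normal -0.288 0.481 -0.828
outer loop
vertex -2.486 3.706 2.66
vertex -1.685 4.252 2.698
vertex -1.816 3.402 2.25
endloop
endfacet
facet normal -0.358 -0.928 0.104
outer loop
vertex -2.486 3.706 2.66
vertex -1.816 3.402 2.25
vertex -1.155 3.368 4.222
endloop
endfacet
facet normal -0.288 0.481 -0.828
outer loop
vertex -1.816 3.402 2.25
vertex -1.685 4.252 2.698
vertex -1.048 3.738 2.178
endloop
endfacet
facet normal 0.385 -0.911 -0.145
outer loop
vertex -1.816 3.402 2.25
vertex -1.048 3.738 2.178
vertex -1.155 3.368 4.222
endloop
endfacet
facet normal -0.288 0.481 -0.828
outer loop
vertex -1.048 3.738 2.178
vertex -1.685 4.252 2.698
vertex -0.759 4.461 2.497
endloop
endfacet
facet normal 0.931 -0.365 -0.017
outer loop
vertex -1.048 3.738 2.178
vertex -0.759 4.461 2.497
vertex -1.155 3.368 4.222
endloop
endfacet
facet normal -0.288 0.481 -0.828
outer loop
vertex -0.759 4.461 2.497
vertex -1.685 4.252 2.698
vertex -1.167 5.027 2.968
endloop
endfacet
facet normal 0.870 0.302 0.391
outer loop
vertex -0.759 4.461 2.497
vertex -1.167 5.027 2.968
vertex -1.155 3.368 4.222
endloop
endfacet
facet normal -0.756 -0.655 -0.007
outer loop
vertex -3.473 -1.201 2.29
vertex -4.521 0.023 0.96
vertex -2.951 -1.793 1.334
endloop
endfacet
facet normal 0.501 -0.586 0.637
outer loop
vertex -2.339 -1.263 1.34
vertex -3.473 -1.201 2.29
vertex -2.951 -1.793 1.334
endloop
endfacet
facet normal -0.756 -0.655 -0.007
outer loop
vertex -2.951 -1.793 1.334
vertex -4.521 0.023 0.96
vertex -3.999 -0.569 0.004
endloop
endfacet
facet normal 0.421 -0.477 -0.771
outer loop
vertex -3.999 -0.569 0.004
vertex -2.339 -1.263 1.34
vertex -2.951 -1.793 1.334
endloop
endfacet
facet normal -0.421 0.477 0.771
outer loop
vertex -3.473 -1.201 2.29
vertex -3.909 0.553 0.966
vertex -4.521 0.023 0.96
endloop
endfacet
facet normal 0.501 -0.586 0.637
outer loop
vertex -2.861 -0.671 2.296
vertex -3.473 -1.201 2.29
vertex -2.339 -1.263 1.34
endloop
endfacet
facet normal -0.421 0.477 0.771
outer loop
vertex -2.861 -0.671 2.296
vertex -3.909 0.553 0.966
vertex -3.473 -1.201 2.29
endloop
endfacet
facet normal -0.501 0.586 -0.637
outer loop
vertex -4.521 0.023 0.96
vertex -3.909 0.553 0.966
vertex -3.999 -0.569 0.004
endloop
endfacet
facet normal 0.421 -0.477 -0.771
outer loop
vertex -3.387 -0.039 0.01
vertex -2.339 -1.263 1.34
vertex -3.999 -0.569 0.004
endloop
endfacet
facet normal -0.501 0.586 -0.637
outer loop
vertex -3.999 -0.569 0.004
vertex -3.909 0.553 0.966
vertex -3.387 -0.039 0.01
endloop
endfacet
facet normal 0.756 0.655 0.007
outer loop
vertex -3.387 -0.039 0.01
vertex -2.861 -0.671 2.296
vertex -2.339 -1.263 1.34
endloop
endfacet
facet normal 0.756 0.655 0.007
outer loop
vertex -3.909 0.553 0.966
vertex -2.861 -0.671 2.296
vertex -3.387 -0.039 0.01
endloop
endfacet

endsolid


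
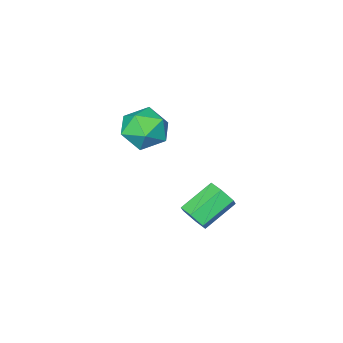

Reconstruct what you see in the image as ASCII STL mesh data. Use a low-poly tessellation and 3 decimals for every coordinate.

solid 
facet normal 0.856 -0.041 -0.515
outer loop
vertex -0.212 -1.751 -3.513
vertex -0.546 -2.034 -4.046
vertex -0.486 -1.348 -4.001
endloop
endfacet
facet normal 0.330 0.810 0.484
outer loop
vertex -0.212 -1.751 -3.513
vertex -0.486 -1.348 -4.001
vertex -1.6 -1.683 -2.68
endloop
endfacet
facet normal 0.330 0.811 0.484
outer loop
vertex -1.6 -1.683 -2.68
vertex -0.486 -1.348 -4.001
vertex -1.874 -1.28 -3.169
endloop
endfacet
facet normal -0.857 0.041 0.514
outer loop
vertex -1.6 -1.683 -2.68
vertex -1.874 -1.28 -3.169
vertex -1.934 -1.966 -3.214
endloop
endfacet
facet normal 0.858 -0.041 -0.513
outer loop
vertex -0.486 -1.348 -4.001
vertex -0.546 -2.034 -4.046
vertex -0.819 -1.631 -4.535
endloop
endfacet
facet normal -0.178 0.911 -0.372
outer loop
vertex -0.486 -1.348 -4.001
vertex -0.819 -1.631 -4.535
vertex -1.874 -1.28 -3.169
endloop
endfacet
facet normal -0.178 0.911 -0.372
outer loop
vertex -1.874 -1.28 -3.169
vertex -0.819 -1.631 -4.535
vertex -2.207 -1.563 -3.703
endloop
endfacet
facet normal -0.858 0.041 0.513
outer loop
vertex -1.874 -1.28 -3.169
vertex -2.207 -1.563 -3.703
vertex -1.934 -1.966 -3.214
endloop
endfacet
facet normal 0.857 -0.043 -0.514
outer loop
vertex -0.819 -1.631 -4.535
vertex -0.546 -2.034 -4.046
vertex -0.88 -2.317 -4.58
endloop
endfacet
facet normal -0.508 0.101 -0.855
outer loop
vertex -0.819 -1.631 -4.535
vertex -0.88 -2.317 -4.58
vertex -2.207 -1.563 -3.703
endloop
endfacet
facet normal -0.508 0.100 -0.855
outer loop
vertex -2.207 -1.563 -3.703
vertex -0.88 -2.317 -4.58
vertex -2.268 -2.249 -3.747
endloop
endfacet
facet normal -0.857 0.043 0.514
outer loop
vertex -2.207 -1.563 -3.703
vertex -2.268 -2.249 -3.747
vertex -1.934 -1.966 -3.214
endloop
endfacet
facet normal 0.857 -0.041 -0.514
outer loop
vertex -0.88 -2.317 -4.58
vertex -0.546 -2.034 -4.046
vertex -0.606 -2.72 -4.091
endloop
endfacet
facet normal -0.330 -0.811 -0.483
outer loop
vertex -0.88 -2.317 -4.58
vertex -0.606 -2.72 -4.091
vertex -2.268 -2.249 -3.747
endloop
endfacet
facet normal -0.330 -0.810 -0.484
outer loop
vertex -2.268 -2.249 -3.747
vertex -0.606 -2.72 -4.091
vertex -1.994 -2.652 -3.259
endloop
endfacet
facet normal -0.856 0.041 0.515
outer loop
vertex -2.268 -2.249 -3.747
vertex -1.994 -2.652 -3.259
vertex -1.934 -1.966 -3.214
endloop
endfacet
facet normal 0.858 -0.041 -0.513
outer loop
vertex -0.606 -2.72 -4.091
vertex -0.546 -2.034 -4.046
vertex -0.273 -2.437 -3.557
endloop
endfacet
facet normal 0.178 -0.911 0.372
outer loop
vertex -0.606 -2.72 -4.091
vertex -0.273 -2.437 -3.557
vertex -1.994 -2.652 -3.259
endloop
endfacet
facet normal 0.178 -0.911 0.372
outer loop
vertex -1.994 -2.652 -3.259
vertex -0.273 -2.437 -3.557
vertex -1.661 -2.369 -2.725
endloop
endfacet
facet normal -0.858 0.041 0.513
outer loop
vertex -1.994 -2.652 -3.259
vertex -1.661 -2.369 -2.725
vertex -1.934 -1.966 -3.214
endloop
endfacet
facet normal 0.857 -0.043 -0.514
outer loop
vertex -0.273 -2.437 -3.557
vertex -0.546 -2.034 -4.046
vertex -0.212 -1.751 -3.513
endloop
endfacet
facet normal 0.508 -0.100 0.856
outer loop
vertex -0.273 -2.437 -3.557
vertex -0.212 -1.751 -3.513
vertex -1.661 -2.369 -2.725
endloop
endfacet
facet normal 0.508 -0.101 0.855
outer loop
vertex -1.661 -2.369 -2.725
vertex -0.212 -1.751 -3.513
vertex -1.6 -1.683 -2.68
endloop
endfacet
facet normal -0.857 0.043 0.514
outer loop
vertex -1.661 -2.369 -2.725
vertex -1.6 -1.683 -2.68
vertex -1.934 -1.966 -3.214
endloop
endfacet
facet normal -0.804 0.127 0.580
outer loop
vertex -0.351 -3.322 0.738
vertex 0.103 -3.88 1.49
vertex 0.239 -2.848 1.452
endloop
endfacet
facet normal -0.718 0.682 0.140
outer loop
vertex -0.351 -3.322 0.738
vertex 0.239 -2.848 1.452
vertex 0.309 -2.569 0.452
endloop
endfacet
facet normal -0.728 0.437 -0.529
outer loop
vertex -0.351 -3.322 0.738
vertex 0.309 -2.569 0.452
vertex 0.216 -3.428 -0.129
endloop
endfacet
facet normal -0.821 -0.270 -0.504
outer loop
vertex -0.351 -3.322 0.738
vertex 0.216 -3.428 -0.129
vertex 0.089 -4.238 0.512
endloop
endfacet
facet normal -0.868 -0.462 0.181
outer loop
vertex -0.351 -3.322 0.738
vertex 0.089 -4.238 0.512
vertex 0.103 -3.88 1.49
endloop
endfacet
facet normal -0.072 0.962 0.263
outer loop
vertex 0.309 -2.569 0.452
vertex 0.239 -2.848 1.452
vertex 1.171 -2.662 1.028
endloop
endfacet
facet normal -0.213 0.064 0.975
outer loop
vertex 0.239 -2.848 1.452
vertex 0.103 -3.88 1.49
vertex 1.044 -3.472 1.669
endloop
endfacet
facet normal -0.317 -0.889 0.330
outer loop
vertex 0.103 -3.88 1.49
vertex 0.089 -4.238 0.512
vertex 0.951 -4.331 1.088
endloop
endfacet
facet normal -0.239 -0.579 -0.779
outer loop
vertex 0.089 -4.238 0.512
vertex 0.216 -3.428 -0.129
vertex 1.021 -4.052 0.088
endloop
endfacet
facet normal -0.089 0.565 -0.821
outer loop
vertex 0.216 -3.428 -0.129
vertex 0.309 -2.569 0.452
vertex 1.157 -3.02 0.05
endloop
endfacet
facet normal 0.821 0.270 0.504
outer loop
vertex 1.611 -3.578 0.802
vertex 1.171 -2.662 1.028
vertex 1.044 -3.472 1.669
endloop
endfacet
facet normal 0.728 -0.437 0.529
outer loop
vertex 1.611 -3.578 0.802
vertex 1.044 -3.472 1.669
vertex 0.951 -4.331 1.088
endloop
endfacet
facet normal 0.718 -0.682 -0.140
outer loop
vertex 1.611 -3.578 0.802
vertex 0.951 -4.331 1.088
vertex 1.021 -4.052 0.088
endloop
endfacet
facet normal 0.804 -0.127 -0.580
outer loop
vertex 1.611 -3.578 0.802
vertex 1.021 -4.052 0.088
vertex 1.157 -3.02 0.05
endloop
endfacet
facet normal 0.868 0.462 -0.181
outer loop
vertex 1.611 -3.578 0.802
vertex 1.157 -3.02 0.05
vertex 1.171 -2.662 1.028
endloop
endfacet
facet normal 0.239 0.579 0.779
outer loop
vertex 1.044 -3.472 1.669
vertex 1.171 -2.662 1.028
vertex 0.239 -2.848 1.452
endloop
endfacet
facet normal 0.089 -0.565 0.821
outer loop
vertex 0.951 -4.331 1.088
vertex 1.044 -3.472 1.669
vertex 0.103 -3.88 1.49
endloop
endfacet
facet normal 0.072 -0.962 -0.263
outer loop
vertex 1.021 -4.052 0.088
vertex 0.951 -4.331 1.088
vertex 0.089 -4.238 0.512
endloop
endfacet
facet normal 0.213 -0.064 -0.975
outer loop
vertex 1.157 -3.02 0.05
vertex 1.021 -4.052 0.088
vertex 0.216 -3.428 -0.129
endloop
endfacet
facet normal 0.317 0.889 -0.330
outer loop
vertex 1.171 -2.662 1.028
vertex 1.157 -3.02 0.05
vertex 0.309 -2.569 0.452
endloop
endfacet

endsolid


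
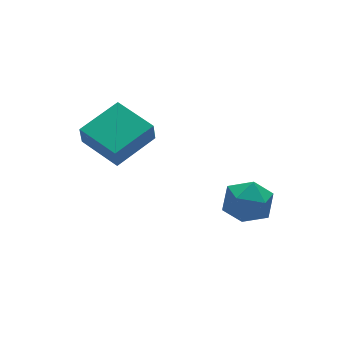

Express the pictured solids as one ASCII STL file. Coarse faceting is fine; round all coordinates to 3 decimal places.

solid 
facet normal -0.940 -0.228 -0.254
outer loop
vertex -2.791 -1.315 -0.073
vertex -3.275 0.339 0.233
vertex -2.605 -1.096 -0.958
endloop
endfacet
facet normal 0.277 -0.945 -0.176
outer loop
vertex -0.885 -0.679 -0.493
vertex -2.791 -1.315 -0.073
vertex -2.605 -1.096 -0.958
endloop
endfacet
facet normal -0.940 -0.228 -0.254
outer loop
vertex -2.605 -1.096 -0.958
vertex -3.275 0.339 0.233
vertex -3.089 0.557 -0.652
endloop
endfacet
facet normal 0.200 0.235 -0.951
outer loop
vertex -3.089 0.557 -0.652
vertex -0.885 -0.679 -0.493
vertex -2.605 -1.096 -0.958
endloop
endfacet
facet normal -0.200 -0.235 0.951
outer loop
vertex -2.791 -1.315 -0.073
vertex -1.555 0.756 0.698
vertex -3.275 0.339 0.233
endloop
endfacet
facet normal 0.277 -0.945 -0.175
outer loop
vertex -1.071 -0.897 0.392
vertex -2.791 -1.315 -0.073
vertex -0.885 -0.679 -0.493
endloop
endfacet
facet normal -0.200 -0.235 0.951
outer loop
vertex -1.071 -0.897 0.392
vertex -1.555 0.756 0.698
vertex -2.791 -1.315 -0.073
endloop
endfacet
facet normal -0.276 0.945 0.175
outer loop
vertex -3.275 0.339 0.233
vertex -1.555 0.756 0.698
vertex -3.089 0.557 -0.652
endloop
endfacet
facet normal 0.200 0.235 -0.951
outer loop
vertex -1.369 0.975 -0.187
vertex -0.885 -0.679 -0.493
vertex -3.089 0.557 -0.652
endloop
endfacet
facet normal -0.277 0.945 0.176
outer loop
vertex -3.089 0.557 -0.652
vertex -1.555 0.756 0.698
vertex -1.369 0.975 -0.187
endloop
endfacet
facet normal 0.940 0.228 0.254
outer loop
vertex -1.369 0.975 -0.187
vertex -1.071 -0.897 0.392
vertex -0.885 -0.679 -0.493
endloop
endfacet
facet normal 0.940 0.228 0.254
outer loop
vertex -1.555 0.756 0.698
vertex -1.071 -0.897 0.392
vertex -1.369 0.975 -0.187
endloop
endfacet
facet normal -0.014 0.995 0.097
outer loop
vertex 0.677 -3.166 -2.719
vertex 0.465 -3.263 -1.758
vertex 1.407 -3.221 -2.054
endloop
endfacet
facet normal 0.439 0.796 -0.416
outer loop
vertex 0.677 -3.166 -2.719
vertex 1.407 -3.221 -2.054
vertex 1.48 -3.709 -2.91
endloop
endfacet
facet normal 0.073 0.425 -0.902
outer loop
vertex 0.677 -3.166 -2.719
vertex 1.48 -3.709 -2.91
vertex 0.584 -4.053 -3.144
endloop
endfacet
facet normal -0.608 0.394 -0.689
outer loop
vertex 0.677 -3.166 -2.719
vertex 0.584 -4.053 -3.144
vertex -0.044 -3.777 -2.432
endloop
endfacet
facet normal -0.661 0.747 -0.070
outer loop
vertex 0.677 -3.166 -2.719
vertex -0.044 -3.777 -2.432
vertex 0.465 -3.263 -1.758
endloop
endfacet
facet normal 0.924 0.360 -0.126
outer loop
vertex 1.48 -3.709 -2.91
vertex 1.407 -3.221 -2.054
vertex 1.764 -4.143 -2.068
endloop
endfacet
facet normal 0.191 0.682 0.706
outer loop
vertex 1.407 -3.221 -2.054
vertex 0.465 -3.263 -1.758
vertex 1.136 -3.867 -1.356
endloop
endfacet
facet normal -0.857 0.280 0.433
outer loop
vertex 0.465 -3.263 -1.758
vertex -0.044 -3.777 -2.432
vertex 0.24 -4.211 -1.59
endloop
endfacet
facet normal -0.771 -0.290 -0.567
outer loop
vertex -0.044 -3.777 -2.432
vertex 0.584 -4.053 -3.144
vertex 0.313 -4.699 -2.446
endloop
endfacet
facet normal 0.331 -0.240 -0.913
outer loop
vertex 0.584 -4.053 -3.144
vertex 1.48 -3.709 -2.91
vertex 1.255 -4.657 -2.742
endloop
endfacet
facet normal 0.608 -0.394 0.689
outer loop
vertex 1.043 -4.754 -1.781
vertex 1.764 -4.143 -2.068
vertex 1.136 -3.867 -1.356
endloop
endfacet
facet normal -0.073 -0.425 0.902
outer loop
vertex 1.043 -4.754 -1.781
vertex 1.136 -3.867 -1.356
vertex 0.24 -4.211 -1.59
endloop
endfacet
facet normal -0.439 -0.796 0.416
outer loop
vertex 1.043 -4.754 -1.781
vertex 0.24 -4.211 -1.59
vertex 0.313 -4.699 -2.446
endloop
endfacet
facet normal 0.014 -0.995 -0.097
outer loop
vertex 1.043 -4.754 -1.781
vertex 0.313 -4.699 -2.446
vertex 1.255 -4.657 -2.742
endloop
endfacet
facet normal 0.661 -0.747 0.070
outer loop
vertex 1.043 -4.754 -1.781
vertex 1.255 -4.657 -2.742
vertex 1.764 -4.143 -2.068
endloop
endfacet
facet normal 0.771 0.290 0.567
outer loop
vertex 1.136 -3.867 -1.356
vertex 1.764 -4.143 -2.068
vertex 1.407 -3.221 -2.054
endloop
endfacet
facet normal -0.331 0.240 0.913
outer loop
vertex 0.24 -4.211 -1.59
vertex 1.136 -3.867 -1.356
vertex 0.465 -3.263 -1.758
endloop
endfacet
facet normal -0.924 -0.360 0.126
outer loop
vertex 0.313 -4.699 -2.446
vertex 0.24 -4.211 -1.59
vertex -0.044 -3.777 -2.432
endloop
endfacet
facet normal -0.191 -0.682 -0.706
outer loop
vertex 1.255 -4.657 -2.742
vertex 0.313 -4.699 -2.446
vertex 0.584 -4.053 -3.144
endloop
endfacet
facet normal 0.857 -0.280 -0.433
outer loop
vertex 1.764 -4.143 -2.068
vertex 1.255 -4.657 -2.742
vertex 1.48 -3.709 -2.91
endloop
endfacet

endsolid


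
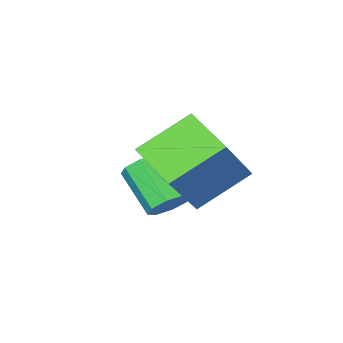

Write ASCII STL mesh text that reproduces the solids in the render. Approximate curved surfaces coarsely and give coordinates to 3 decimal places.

solid 
facet normal -0.009 0.791 -0.612
outer loop
vertex 1.874 0.218 -1.699
vertex 1.563 -0.113 -2.122
vertex 1.403 0.253 -1.647
endloop
endfacet
facet normal 0.132 0.607 0.784
outer loop
vertex 1.874 0.218 -1.699
vertex 1.403 0.253 -1.647
vertex 1.888 -0.977 -0.776
endloop
endfacet
facet normal 0.134 0.607 0.783
outer loop
vertex 1.888 -0.977 -0.776
vertex 1.403 0.253 -1.647
vertex 1.418 -0.942 -0.723
endloop
endfacet
facet normal 0.010 -0.791 0.611
outer loop
vertex 1.888 -0.977 -0.776
vertex 1.418 -0.942 -0.723
vertex 1.577 -1.307 -1.198
endloop
endfacet
facet normal -0.010 0.790 -0.612
outer loop
vertex 1.403 0.253 -1.647
vertex 1.563 -0.113 -2.122
vertex 1.026 0.073 -1.873
endloop
endfacet
facet normal -0.608 0.481 0.632
outer loop
vertex 1.403 0.253 -1.647
vertex 1.026 0.073 -1.873
vertex 1.418 -0.942 -0.723
endloop
endfacet
facet normal -0.607 0.481 0.632
outer loop
vertex 1.418 -0.942 -0.723
vertex 1.026 0.073 -1.873
vertex 1.041 -1.121 -0.949
endloop
endfacet
facet normal 0.009 -0.791 0.611
outer loop
vertex 1.418 -0.942 -0.723
vertex 1.041 -1.121 -0.949
vertex 1.577 -1.307 -1.198
endloop
endfacet
facet normal -0.009 0.791 -0.611
outer loop
vertex 1.026 0.073 -1.873
vertex 1.563 -0.113 -2.122
vertex 0.964 -0.215 -2.245
endloop
endfacet
facet normal -0.991 0.072 0.109
outer loop
vertex 1.026 0.073 -1.873
vertex 0.964 -0.215 -2.245
vertex 1.041 -1.121 -0.949
endloop
endfacet
facet normal -0.991 0.074 0.111
outer loop
vertex 1.041 -1.121 -0.949
vertex 0.964 -0.215 -2.245
vertex 0.978 -1.409 -1.321
endloop
endfacet
facet normal 0.009 -0.791 0.611
outer loop
vertex 1.041 -1.121 -0.949
vertex 0.978 -1.409 -1.321
vertex 1.577 -1.307 -1.198
endloop
endfacet
facet normal -0.009 0.791 -0.612
outer loop
vertex 0.964 -0.215 -2.245
vertex 1.563 -0.113 -2.122
vertex 1.252 -0.443 -2.544
endloop
endfacet
facet normal -0.794 -0.378 -0.476
outer loop
vertex 0.964 -0.215 -2.245
vertex 1.252 -0.443 -2.544
vertex 0.978 -1.409 -1.321
endloop
endfacet
facet normal -0.795 -0.377 -0.476
outer loop
vertex 0.978 -1.409 -1.321
vertex 1.252 -0.443 -2.544
vertex 1.266 -1.638 -1.621
endloop
endfacet
facet normal 0.009 -0.791 0.612
outer loop
vertex 0.978 -1.409 -1.321
vertex 1.266 -1.638 -1.621
vertex 1.577 -1.307 -1.198
endloop
endfacet
facet normal -0.010 0.791 -0.611
outer loop
vertex 1.252 -0.443 -2.544
vertex 1.563 -0.113 -2.122
vertex 1.722 -0.478 -2.597
endloop
endfacet
facet normal -0.134 -0.607 -0.784
outer loop
vertex 1.252 -0.443 -2.544
vertex 1.722 -0.478 -2.597
vertex 1.266 -1.638 -1.621
endloop
endfacet
facet normal -0.132 -0.607 -0.783
outer loop
vertex 1.266 -1.638 -1.621
vertex 1.722 -0.478 -2.597
vertex 1.737 -1.673 -1.673
endloop
endfacet
facet normal 0.009 -0.791 0.612
outer loop
vertex 1.266 -1.638 -1.621
vertex 1.737 -1.673 -1.673
vertex 1.577 -1.307 -1.198
endloop
endfacet
facet normal -0.009 0.791 -0.611
outer loop
vertex 1.722 -0.478 -2.597
vertex 1.563 -0.113 -2.122
vertex 2.099 -0.299 -2.371
endloop
endfacet
facet normal 0.607 -0.481 -0.632
outer loop
vertex 1.722 -0.478 -2.597
vertex 2.099 -0.299 -2.371
vertex 1.737 -1.673 -1.673
endloop
endfacet
facet normal 0.608 -0.481 -0.631
outer loop
vertex 1.737 -1.673 -1.673
vertex 2.099 -0.299 -2.371
vertex 2.114 -1.493 -1.447
endloop
endfacet
facet normal 0.010 -0.790 0.612
outer loop
vertex 1.737 -1.673 -1.673
vertex 2.114 -1.493 -1.447
vertex 1.577 -1.307 -1.198
endloop
endfacet
facet normal -0.009 0.791 -0.611
outer loop
vertex 2.099 -0.299 -2.371
vertex 1.563 -0.113 -2.122
vertex 2.162 -0.011 -1.999
endloop
endfacet
facet normal 0.991 -0.073 -0.111
outer loop
vertex 2.099 -0.299 -2.371
vertex 2.162 -0.011 -1.999
vertex 2.114 -1.493 -1.447
endloop
endfacet
facet normal 0.991 -0.073 -0.109
outer loop
vertex 2.114 -1.493 -1.447
vertex 2.162 -0.011 -1.999
vertex 2.176 -1.205 -1.075
endloop
endfacet
facet normal 0.009 -0.791 0.611
outer loop
vertex 2.114 -1.493 -1.447
vertex 2.176 -1.205 -1.075
vertex 1.577 -1.307 -1.198
endloop
endfacet
facet normal -0.009 0.791 -0.612
outer loop
vertex 2.162 -0.011 -1.999
vertex 1.563 -0.113 -2.122
vertex 1.874 0.218 -1.699
endloop
endfacet
facet normal 0.795 0.377 0.475
outer loop
vertex 2.162 -0.011 -1.999
vertex 1.874 0.218 -1.699
vertex 2.176 -1.205 -1.075
endloop
endfacet
facet normal 0.794 0.378 0.477
outer loop
vertex 2.176 -1.205 -1.075
vertex 1.874 0.218 -1.699
vertex 1.888 -0.977 -0.776
endloop
endfacet
facet normal 0.009 -0.791 0.612
outer loop
vertex 2.176 -1.205 -1.075
vertex 1.888 -0.977 -0.776
vertex 1.577 -1.307 -1.198
endloop
endfacet
facet normal -0.584 -0.274 -0.764
outer loop
vertex 1.733 -0.119 -0.99
vertex 0.329 0.21 -0.034
vertex 1.724 1.314 -1.497
endloop
endfacet
facet normal 0.811 -0.190 -0.553
outer loop
vertex 2.911 1.87 0.054
vertex 1.733 -0.119 -0.99
vertex 1.724 1.314 -1.497
endloop
endfacet
facet normal -0.585 -0.273 -0.764
outer loop
vertex 1.724 1.314 -1.497
vertex 0.329 0.21 -0.034
vertex 0.32 1.643 -0.54
endloop
endfacet
facet normal -0.006 0.943 -0.333
outer loop
vertex 0.32 1.643 -0.54
vertex 2.911 1.87 0.054
vertex 1.724 1.314 -1.497
endloop
endfacet
facet normal 0.006 -0.943 0.333
outer loop
vertex 1.733 -0.119 -0.99
vertex 1.516 0.766 1.517
vertex 0.329 0.21 -0.034
endloop
endfacet
facet normal 0.811 -0.190 -0.553
outer loop
vertex 2.92 0.437 0.56
vertex 1.733 -0.119 -0.99
vertex 2.911 1.87 0.054
endloop
endfacet
facet normal 0.006 -0.943 0.333
outer loop
vertex 2.92 0.437 0.56
vertex 1.516 0.766 1.517
vertex 1.733 -0.119 -0.99
endloop
endfacet
facet normal -0.811 0.190 0.553
outer loop
vertex 0.329 0.21 -0.034
vertex 1.516 0.766 1.517
vertex 0.32 1.643 -0.54
endloop
endfacet
facet normal -0.006 0.943 -0.333
outer loop
vertex 1.507 2.199 1.01
vertex 2.911 1.87 0.054
vertex 0.32 1.643 -0.54
endloop
endfacet
facet normal -0.811 0.191 0.553
outer loop
vertex 0.32 1.643 -0.54
vertex 1.516 0.766 1.517
vertex 1.507 2.199 1.01
endloop
endfacet
facet normal 0.584 0.273 0.764
outer loop
vertex 1.507 2.199 1.01
vertex 2.92 0.437 0.56
vertex 2.911 1.87 0.054
endloop
endfacet
facet normal 0.585 0.274 0.764
outer loop
vertex 1.516 0.766 1.517
vertex 2.92 0.437 0.56
vertex 1.507 2.199 1.01
endloop
endfacet

endsolid
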